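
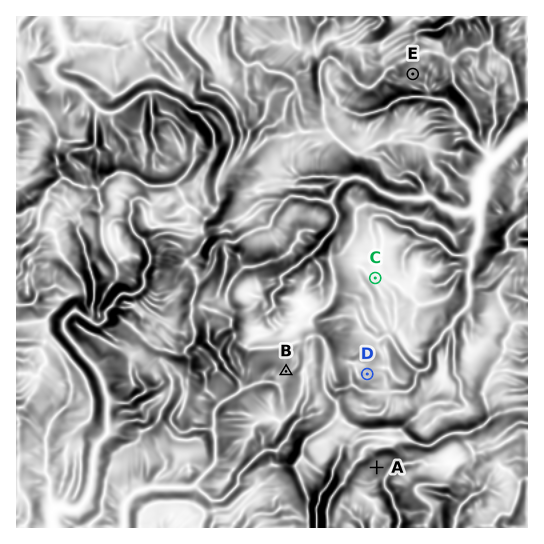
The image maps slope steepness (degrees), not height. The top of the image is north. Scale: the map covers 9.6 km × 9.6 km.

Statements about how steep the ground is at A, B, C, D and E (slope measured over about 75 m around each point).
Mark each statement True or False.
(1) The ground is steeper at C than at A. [False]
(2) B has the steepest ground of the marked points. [False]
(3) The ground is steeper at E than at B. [True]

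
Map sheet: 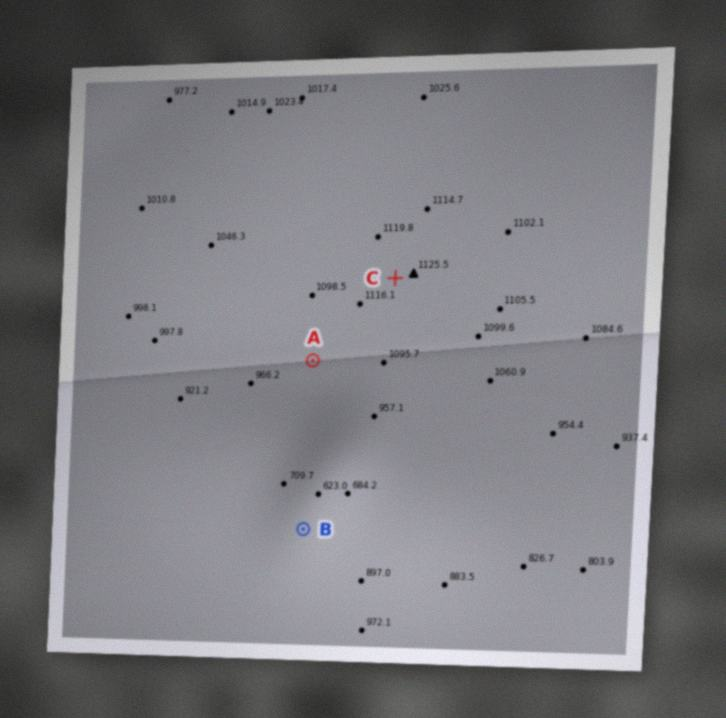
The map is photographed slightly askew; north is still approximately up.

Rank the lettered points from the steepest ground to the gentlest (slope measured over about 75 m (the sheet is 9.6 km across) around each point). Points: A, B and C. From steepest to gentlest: B A C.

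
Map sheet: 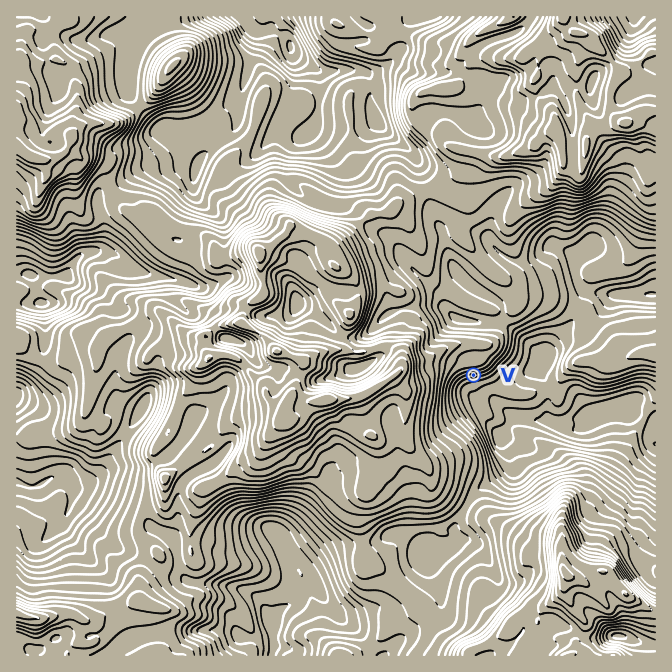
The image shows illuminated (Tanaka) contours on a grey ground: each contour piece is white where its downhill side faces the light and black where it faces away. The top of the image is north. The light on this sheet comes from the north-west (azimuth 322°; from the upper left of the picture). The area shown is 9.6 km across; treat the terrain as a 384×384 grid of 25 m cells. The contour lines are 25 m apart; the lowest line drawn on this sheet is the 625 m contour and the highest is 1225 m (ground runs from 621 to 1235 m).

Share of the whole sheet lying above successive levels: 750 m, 91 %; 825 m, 76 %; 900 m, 57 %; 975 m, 36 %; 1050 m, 19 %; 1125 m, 6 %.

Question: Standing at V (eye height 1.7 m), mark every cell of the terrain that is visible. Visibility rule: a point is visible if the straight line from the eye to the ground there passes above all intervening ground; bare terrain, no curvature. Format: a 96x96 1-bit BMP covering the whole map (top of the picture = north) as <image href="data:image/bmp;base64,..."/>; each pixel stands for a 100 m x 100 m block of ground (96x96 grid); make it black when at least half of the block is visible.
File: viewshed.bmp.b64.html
<image width="96" height="96" href="data:image/bmp;base64,Qk2+BAAAAAAAAD4AAAAoAAAAYAAAAGAAAAABAAEAAAAAAIAEAAATCwAAEwsAAAIAAAAAAAAA////AAAAAAAAAAAAAAAAAAAAAAAAAAAAAAAAAAQAAAAAAAAAAAAAAAMAAAAAAAAAAAAAAAOAAAAAAAAAAAAAAAHAAAAAAAAAAAAAAADgAAAAAAAAAAAAAADwAAAAAAAAAAAAAAB6AAAAAAAAAAAAAAAdAAAAAAAAAAAAAAABgAAAAAAAAAAAAAABwAAAAAAAAAAAAAAAwAAAAAAAAAAAAAAAwAAAAAAAAAAAAAAAwAAAAAAAAAAAAAABwAAAAAAAAAAAAAAZwAAAAAAAAAAAAAA5wAAAAAAAAAAAAAB5wAAAAAAAAAAAAAB/wAAAAAAAAAAAAAB/wAAAAAAAAAAAAAH/wAAAAAAAAAAAAAP/wAQAAAAAAAAAAAP/4AYAAAAAAAAAAAP/4AYAAAAAAAAAAAH/9iMAAAAAAAAAAAH//mMAAAAAAAAAAAH//uMAAAAAAAAAAAH//+AAAAAAAAAAAAH//+AAAAAAAAAAB4P//+AAAAAAAAAAB/////AAAAAAAAAAD/////AAAAAAAAAAD/9///gAAAAAAAAAD/5///gAAAAAAAAAD/5///wAAAAAAAAAH///wH4AAAAAAAAAH//8QA4AAAAAAAAAH//4wA8AAAAAAAAAG//8wAMAAAAAAAAAH//+wwEAAAAAAAAAH///xwAAAAAAAAAAG////wAAAAAAAAAAM/wAf4AAAAAAAAAAMQAAP+AAAAAAAAAAEAAAGP8AAAAAAAAAAAAAAP8AAAAAAAAAAAAAAA4AAAAAAAAAAAAAAAAAAAAAAAAAAAAAAAAAAAAAAAAAAAAAAAAAAAAAAAAAAAAAAAAAAAAAAAAAAAAAAAAAAAAAAAAAAAAAAAAAAAAAAAAAAAAAAAAAAAAAAAAAAAAAAAAAAAAAAAAAAAAAAAAAAAAAAAAAAAAAAAAAAAAAAAAAAAAAAAAAAAAAAAAAAAAAAAAAAAAAAAAAAAAAAAAAAAAAAAAAAAAAAAAAAAAAAAAAAAAAAAAAAAAAAAAAAAAAAAAAAAAAAAAAAAAAAAAAAAAAAAAAAAAAAAAAAAAAAAAAAAAAAAAAAAAAAAAAAAAAAAAAAAAAAAAAAAAAAAAAAAAAAAAAAAAAAAAAAAAAAAAAAAAAAAAAAAAAAAAAAAAAAAAAAAAAAAAAAAAAAAAAAAAAAAAAAAAAAAAAAAAAAAAAAAAAAAAAAAAAAAAAAAAAAAAAAAAAAAAAAAAAAAAAAAAAAAAAAAAAAAAAAAAAAAAAAAAAAAAAAAAAAAAAAAAAAAAAAAAAAAAAAAAAAAAAAAAAAAAAAAAAAAAAAAAAAAAAAAAAAAAAAAAAAAAAAAAAAAAAAAAAAAAAAAAAAAAAAAAAAAAAAAAAAAAAAAAAAAAAAAAAAAAAAAAAAAAAAAAAAAAAAAAAAAAAAAAAAAAAAAAAAAAAAAAAAAAAAAAAAAAAAAAAAAAAAAAAAAAAAAAAAAAAAAAAAAAAAAAAAAAAAAAAAAAAAAAAAAAAAAAAAAAAAAAAAAAAAAAAAAAAAAAAAAAAAAAAAAAAAAAAAAA="/>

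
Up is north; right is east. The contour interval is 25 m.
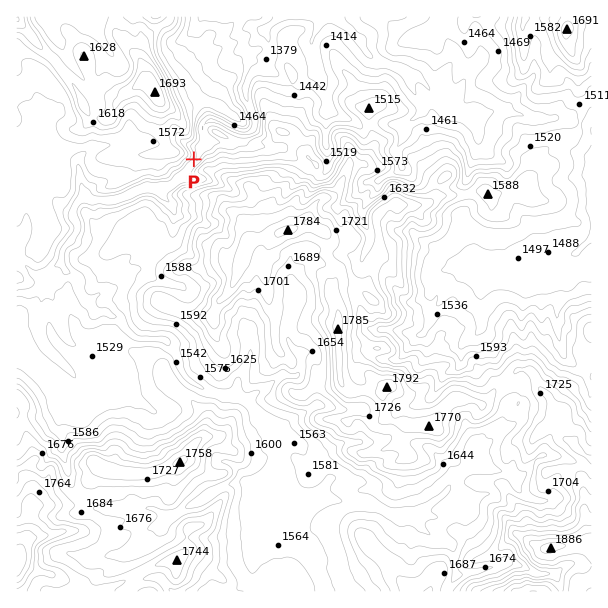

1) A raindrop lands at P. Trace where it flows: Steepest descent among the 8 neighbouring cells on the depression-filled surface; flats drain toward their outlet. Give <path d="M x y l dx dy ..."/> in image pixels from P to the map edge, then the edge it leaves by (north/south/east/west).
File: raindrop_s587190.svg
<path d="M194 159l3 0 1-1 2-8 4-6 0-10-1-2 0-6 4-4 9 0 2 1 3 0 6 5 9 4 4 0 2 2 4 0 8-5 1-3 0-7-4-8-2-7-3-5 0-15 2-1 1-6 6-6 8-2 4-4 0-5 3-3 0-13-1-2 0-3-2-1-1-6 3-3 0-2 12-10"/>
exit: north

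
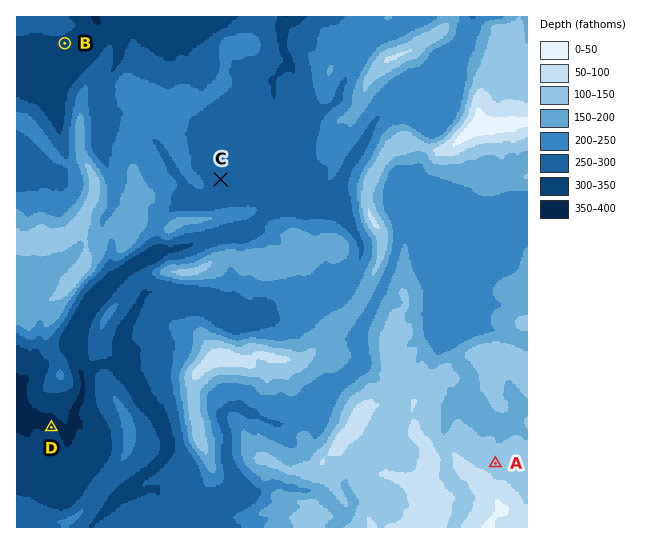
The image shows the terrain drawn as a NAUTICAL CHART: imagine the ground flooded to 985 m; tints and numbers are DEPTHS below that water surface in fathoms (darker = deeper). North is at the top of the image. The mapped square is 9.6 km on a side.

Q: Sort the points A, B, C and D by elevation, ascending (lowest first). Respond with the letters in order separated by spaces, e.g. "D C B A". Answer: D B C A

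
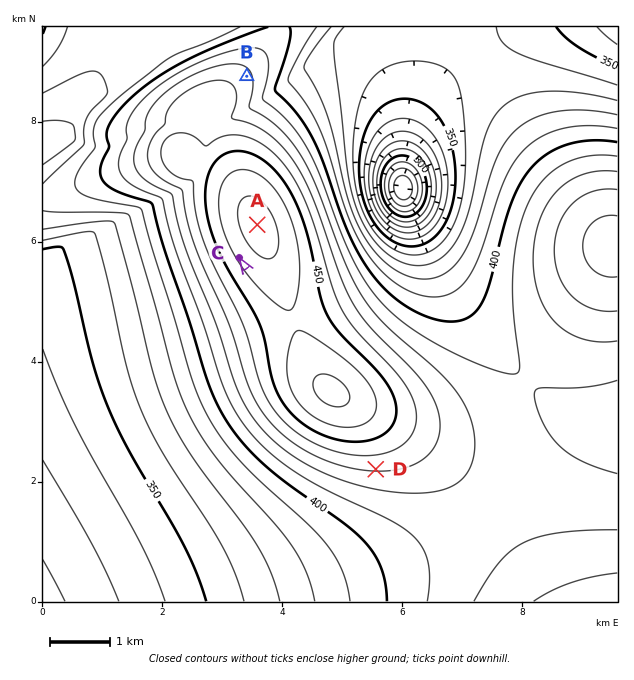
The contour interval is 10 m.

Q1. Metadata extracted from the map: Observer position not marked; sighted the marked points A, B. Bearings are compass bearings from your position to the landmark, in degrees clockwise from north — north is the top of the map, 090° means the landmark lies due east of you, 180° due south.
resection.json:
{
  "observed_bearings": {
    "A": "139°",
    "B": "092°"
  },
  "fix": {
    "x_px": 124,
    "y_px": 72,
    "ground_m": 385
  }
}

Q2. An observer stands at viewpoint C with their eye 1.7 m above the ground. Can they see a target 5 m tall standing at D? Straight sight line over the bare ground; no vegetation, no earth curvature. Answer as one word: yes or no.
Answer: no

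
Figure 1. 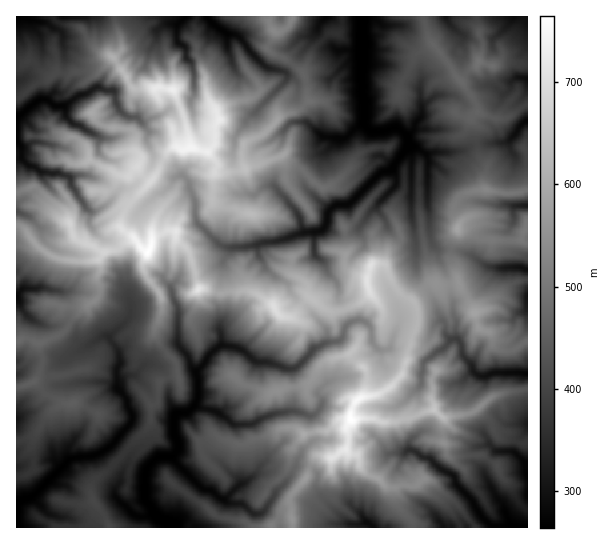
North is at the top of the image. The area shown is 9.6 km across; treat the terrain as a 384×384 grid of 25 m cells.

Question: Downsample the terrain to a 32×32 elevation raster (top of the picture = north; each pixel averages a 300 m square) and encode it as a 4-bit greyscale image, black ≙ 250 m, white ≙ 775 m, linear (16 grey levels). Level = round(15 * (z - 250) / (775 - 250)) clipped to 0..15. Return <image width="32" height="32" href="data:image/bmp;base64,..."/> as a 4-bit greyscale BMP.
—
<image width="32" height="32" href="data:image/bmp;base64,Qk12AgAAAAAAAHYAAAAoAAAAIAAAACAAAAABAAQAAAAAAAACAAATCwAAEwsAABAAAAAAAAAAAAAAABEREQAiIiIAMzMzAERERABVVVUAZmZmAHd3dwCIiIgAmZmZAKqqqgC7u7sAzMzMAN3d3QDu7u4A////ABIjRDEQEkRVeFQyNFQjIRERNEMREiQyNHdlRFZkRBISESJDIRMxIjVYd2Z4d1IyMjIRMzITE0REZ4qal3czQ0IzEREzERRVVWecy4ZEVkQyRDIyEzIlVWZ4msuHVodTQzRERCJBJENFeIrcupiYZUM0VVQyQhEkZlZ4zbmaqHZUVVVDE0RBRniIiL3LiIVWZUVVQyNFQVdmZpiau6eFMiJFREQkRTI1M0Zqq6q3dkVUZlRDNFQ1IkZ5ZoqZqGVndlRVVDRlVkV4qqiJmqlmiHU1ZnVEZ2dmi8uqqbqpd5hkJFZ3RHebmau6upvKqYiHZDRmiFaXi5mZipicy4iIdVRXiaqKuap3dohmmspmd2QzeZq8zeu5ZVRWV4iYZWdnZoibq8zduHiGUyNldlVph2doq4rLy6iqqoViRUVEWIdleJiKu7uZuphmVCIzM1d2VGZlmrzKmrqXZ2ZTIiJFZ2YjV5q8ypvLuYdUVCEiNFVEJXipvLzdyqmXMjQyESNENCR4Z5qc3dmZdjERERI0VDIUQ3l3i8vaeIVEMRIiRWVSIRJoabuqyXZ2ZTEUQkVlRDM0NGvNuZd3VmQhJENFVDM0RVeoiYd1ZEVTIBNUVmZDQ0RYl1ZFUzRVQhATVWVlUyIzVnVDNCI2ZDIgE0VURDMRIzRUMhITR3YiIBI1Q0Qi"/>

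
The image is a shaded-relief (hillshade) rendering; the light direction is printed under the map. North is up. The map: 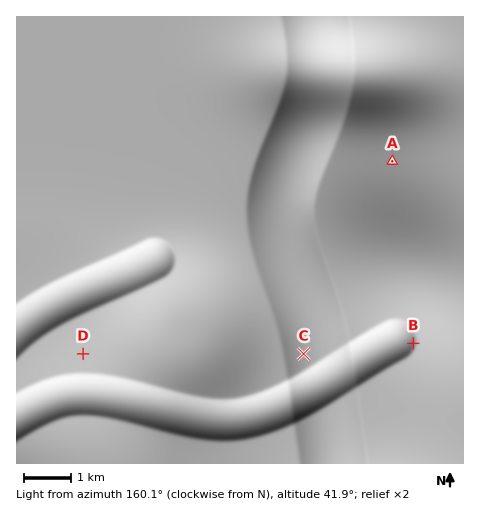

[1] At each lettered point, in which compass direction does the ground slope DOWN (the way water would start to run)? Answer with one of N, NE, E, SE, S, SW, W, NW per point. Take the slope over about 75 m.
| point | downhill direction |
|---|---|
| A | N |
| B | W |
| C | W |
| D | SE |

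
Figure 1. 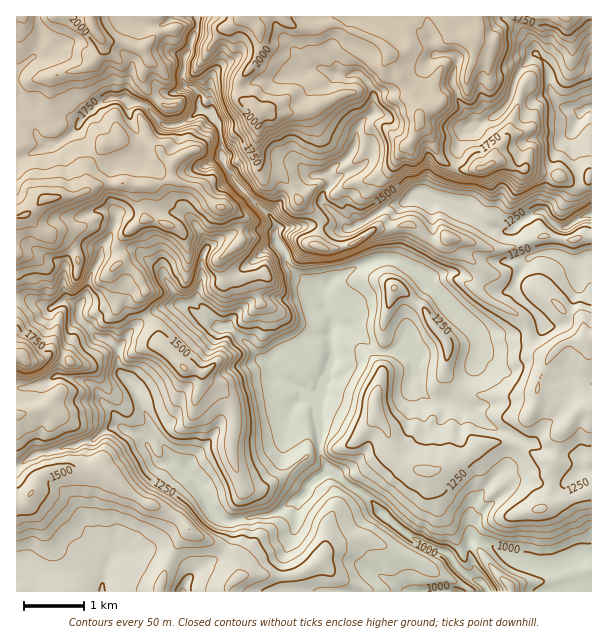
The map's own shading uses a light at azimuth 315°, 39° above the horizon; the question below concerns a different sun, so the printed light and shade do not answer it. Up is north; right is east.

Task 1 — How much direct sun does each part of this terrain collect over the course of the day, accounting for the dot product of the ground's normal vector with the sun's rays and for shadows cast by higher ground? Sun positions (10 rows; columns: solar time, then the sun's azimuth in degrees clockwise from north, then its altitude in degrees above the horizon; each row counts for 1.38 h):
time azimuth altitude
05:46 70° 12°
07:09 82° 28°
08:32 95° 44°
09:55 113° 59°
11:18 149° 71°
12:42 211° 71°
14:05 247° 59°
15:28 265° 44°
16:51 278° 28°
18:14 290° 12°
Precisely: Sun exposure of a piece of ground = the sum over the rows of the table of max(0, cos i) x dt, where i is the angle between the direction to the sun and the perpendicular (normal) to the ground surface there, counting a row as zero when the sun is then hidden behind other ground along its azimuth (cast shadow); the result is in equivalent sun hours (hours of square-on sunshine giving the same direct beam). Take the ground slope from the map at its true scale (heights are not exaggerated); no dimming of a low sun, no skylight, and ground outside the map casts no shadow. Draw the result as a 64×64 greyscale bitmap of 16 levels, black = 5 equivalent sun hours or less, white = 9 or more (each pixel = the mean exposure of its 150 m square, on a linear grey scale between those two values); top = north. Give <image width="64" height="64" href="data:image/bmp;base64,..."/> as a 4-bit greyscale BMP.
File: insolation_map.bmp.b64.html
<image width="64" height="64" href="data:image/bmp;base64,Qk12CAAAAAAAAHYAAAAoAAAAQAAAAEAAAAABAAQAAAAAAAAIAAATCwAAEwsAABAAAAAAAAAAAAAAABEREQAiIiIAMzMzAERERABVVVUAZmZmAHd3dwCIiIgAmZmZAKqqqgC7u7sAzMzMAN3d3QDu7u4A////AO7u7u7u7u7d3Lvu7t3d3e7u3d3u3d3LqYpiiMzN7u7u7u7u7u7u7u3t3N7e7d3e7d3u3d3u7t3dtGl6l73u7u7u7u7u7u7u7e3e7u7u3czd7u3N3u7u7utYqamL3u7u7u7u7u7u7u7u7t7u7u7dzMzO7d3u7u7tlYuqut7u7u7u7u7u7u7u7u7u3d3u7d3N273t3u7u7IRYrcy97t3d3u7d3e7u7u7u7d3czcvN3c3cvO3u7u2kWYi8zMy7zMzN3czN3d7u7u7t3d2lVpvN3dzM7u7tx0mJvNvMupqrvMzNzM3d3d7d3d3d2TR5mZnN3czu7cpVqrzd3MzMy6q7y8zc3d3d3t3czN6lacyru7vby97tx4qs3d3d3Lze3c3cy+7d3d3dzMzdyWeM3KmavMurztypus3d7t3d283e7u3M7t3d3d3N3bhmia3c3czLzau8uIu83d7u3d3d3d3u7u7d7d3d3d7adnm6zdve3dzdy9x5q8zd3u7d3d7u3e7u7s3u3e7u7biKzKzdy93czd3bqLrN3d3u7t3d7u7u7u7uu87u7u7cqavLzd287czM3cvLzd3d7u7u7d7e7u3u7u7Kibzd3tuazdzd3c3czMy+2Zis3d7u7u7u7u7u7e7u7su5hVmcypvN3N3czdzM3czWm8zN7u7u7u7u7e7u3u7u3LmKqGaYq8y7vM3N283dzMmb3t3u7u7u7u7u7u7e7e7t3cqYmHirzKy7vM3bvN3dy7u97u7d7u7t3Mzd3d3t3e7u7dy7zczLzczMzeu83d3M3cve7c3e7u3d3d3d7t7e7u7u3MzM3Lq8vd3d26vd3czNy87svN3t3d7d7d7u7u7d7u3Lu8zbu7zN3e7arN3c3M3bvdvM3t7u7u3d3u7u7u7u7dy7zavLvd3d7sqs3d3dzdu9y93e7u7u7u3e7u7u7u3NyrvZjLvN3e3tubzd3d3d3Kvb3d7u7u7d3d3u7u6Yq5mqrJa7vNy83dyqzd3d7u3cu9zd3d7t3d3cze7u7jM1dWeriavMy83duYrN3d7u7u273N7d3t3e7d3M7u7uvLmJu7yImbu93Lm5q7zd7u7u7tuqzt3N3d3t3d3e7u7bm6mZvJe7u97LuImZzN7u7u7u3Lzt3c3d3e3d3d7u7qeLqbuYirze7cy6eXq7zd3d3O7N3d3dzcze7d3tzO7umKu5uZmbvN7cu6mHqryqzd3czNzdzdzNrN7d7e7bvN66rMqIqpvL3cu6q8ubvMus3dzM3N3M29ms3d3d7e7czbzLupnN3MzcqqrMqpy83brN3MzLzdzMmr3dzN3d7d7dzMyqmb3dyqu6nMqJqszai93czMu93Nyb3cu93M7d7cvdyqqbm97cl4mKp6qqzaqs3d3My73Mya3cvNzN7e7czbqrh1V5zd3ZZ1VozczLiZy83dzLvdurzMvO3e3e7c3uzNx2hTrN3rZXuEXe7t22m7vczMu6mLzLve7u3d7d3u7MzJenRt3dh5rIRb3czoN5m83LupiKzLq83u3d3d3u7rzducqEncqbvMkUu8yHI1VDJHq6qrzKiJvdzM3d3u7u3duryrqty8u7ulGdqZMBJDEiAViau5eKzdy7u83d3d7dy83cu63Lu7rKmHvbhgMWu6qnI1aIis3MzMzdy6qru93e3dy6qqm7ituYq8yEIDNqqnSHd3i9zLqavdze7Jjd3d3N3dy4vJmstpqJy3R0NY3dykfN3dupeb3u7c3Hhknt3d3czbqc3cuKq6mrQBJGrcq8uYyJmZmrzd3cuXiHY97cu7zMvKze7czLzKIAFarLmbuYmZZpqrzMzKqql7pVze3Lupqqrd3dzc2nAABYvbiLzMlnmrzMzMuamHmZu5bNzMze2om8vdy822AAF6rN2Yzd3ZZYq7qYdmiIVXibyrzMzN3c3d3d7dy8kAF93e25mr3e2VVmdTEBVVeGirzc3Nzd3c3c3d7tylYgBb3d3cu7urzcUhIzWHdkWsq6y8zt3d3d7u7u7t7LcQB3zd3dupq8y7uVUjrKrNvN2qmszO7d3t3u7u7u7NtyAEm7zcy7uarKucu3jMqqvL3bq7zM7u7d7t7u7u3dqoMAirq7y7zMm7q5zcq725id3bqbzMzu7d3N3e7d6nmoRQSZuYq6vd26u6ur3Mu7qYrd27zczO7u7cvd3azEABNQBLrLmJrN3cqru7vdqrzbqLzMq8287u7u3L3cnGNEUQFlmt3bu8zMyrmKu925q93Ijdys3cru7u7dyrl2JppRRTeM7u3e7cu7q5m93dubrMyL3LvN2+7u7u3KdqdquXAlV87czd7d7bqYi97u7Yebu7nMq8zc7t3d3dupiby2AFdY3dzN3e3d3ait3u7saLq7qNy6zM3d3czMzMu826czaHjN3d3d7uyqaq3u7ut6y8yXvZm8zN3d3dy7y7zbxgSIiK3N3e7t3cuq3u7u7Irc3Klriqzd7dzMzdy8zd24A6aYit3d3e7t263u7u3dqt3bu5mrrN3u3d3d3c3M25YhmprK3d3d7u7d7t7e7cy73eurqbu93e3d3dzN3d3cyUF9q8zN3d3u7u7u3d7t3M3u7Kqam83d7t3d26zM3d3McCvLzd3dzN3d3e7d7t7u7u7cqqmbvMztzd3Lys3e3dyjSs3M3dzN7t3u3e7u7u7u7sq6p6mrvO3M3d3b3u7tyYeJrN7t3d3u7u3u7u7u7u7uu8qbvM3M"/>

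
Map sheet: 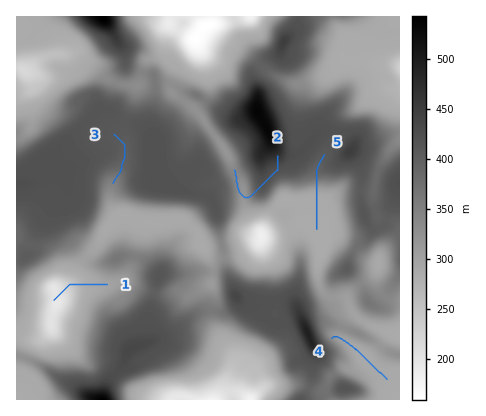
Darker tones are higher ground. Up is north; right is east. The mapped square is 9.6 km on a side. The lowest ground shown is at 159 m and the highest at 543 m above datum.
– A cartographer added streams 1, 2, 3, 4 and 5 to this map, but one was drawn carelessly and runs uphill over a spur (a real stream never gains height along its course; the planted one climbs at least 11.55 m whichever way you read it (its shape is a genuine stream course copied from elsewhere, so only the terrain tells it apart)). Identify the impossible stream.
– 2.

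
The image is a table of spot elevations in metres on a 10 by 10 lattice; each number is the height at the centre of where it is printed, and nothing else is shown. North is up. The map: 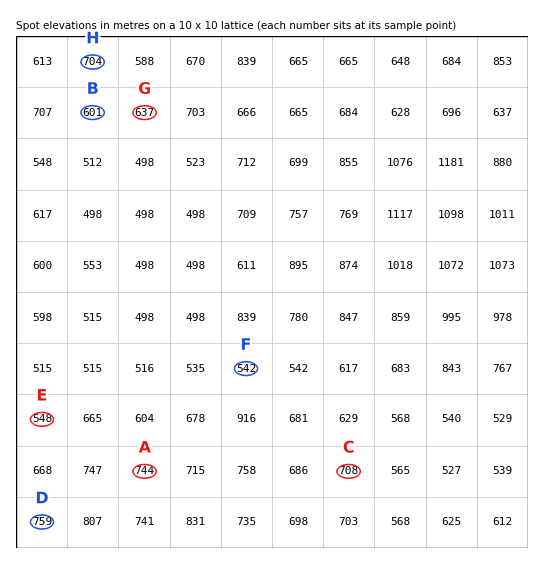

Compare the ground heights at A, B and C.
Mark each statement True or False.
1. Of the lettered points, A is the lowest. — False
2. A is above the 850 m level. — False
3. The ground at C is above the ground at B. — True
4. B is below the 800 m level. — True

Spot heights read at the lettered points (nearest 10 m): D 760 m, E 550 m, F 540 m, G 640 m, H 700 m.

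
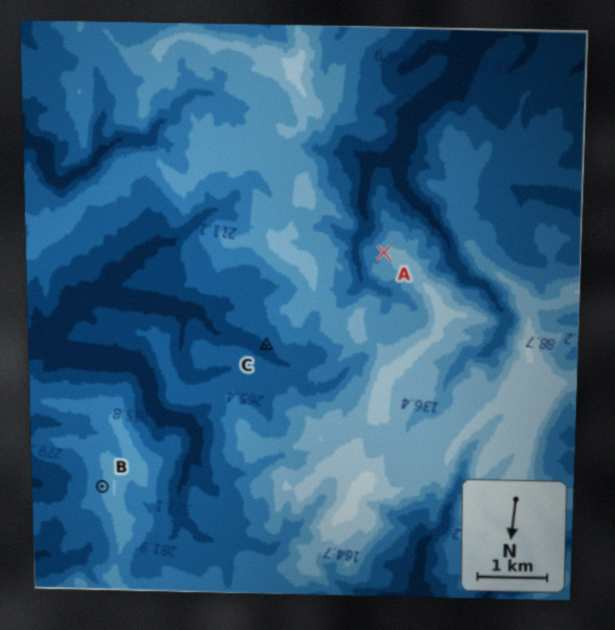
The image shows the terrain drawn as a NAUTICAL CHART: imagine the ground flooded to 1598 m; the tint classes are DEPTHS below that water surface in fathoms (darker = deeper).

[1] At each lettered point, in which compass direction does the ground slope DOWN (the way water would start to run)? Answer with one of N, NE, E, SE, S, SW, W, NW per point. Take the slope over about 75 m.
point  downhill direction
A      E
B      E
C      NE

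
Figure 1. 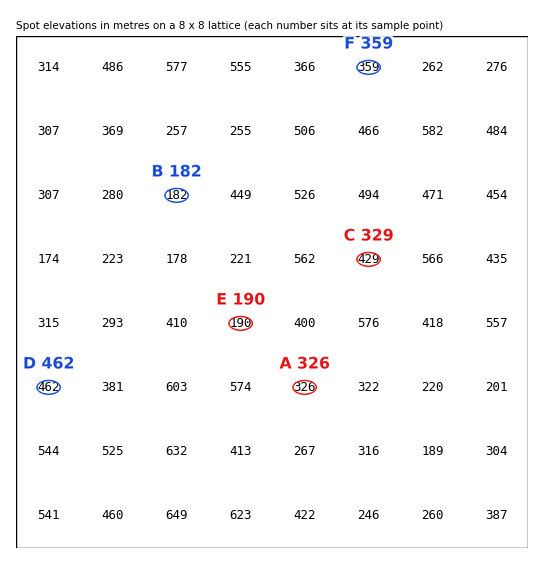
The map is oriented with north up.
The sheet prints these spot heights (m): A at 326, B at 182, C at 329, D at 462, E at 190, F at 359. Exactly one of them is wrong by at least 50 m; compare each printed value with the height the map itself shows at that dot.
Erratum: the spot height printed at C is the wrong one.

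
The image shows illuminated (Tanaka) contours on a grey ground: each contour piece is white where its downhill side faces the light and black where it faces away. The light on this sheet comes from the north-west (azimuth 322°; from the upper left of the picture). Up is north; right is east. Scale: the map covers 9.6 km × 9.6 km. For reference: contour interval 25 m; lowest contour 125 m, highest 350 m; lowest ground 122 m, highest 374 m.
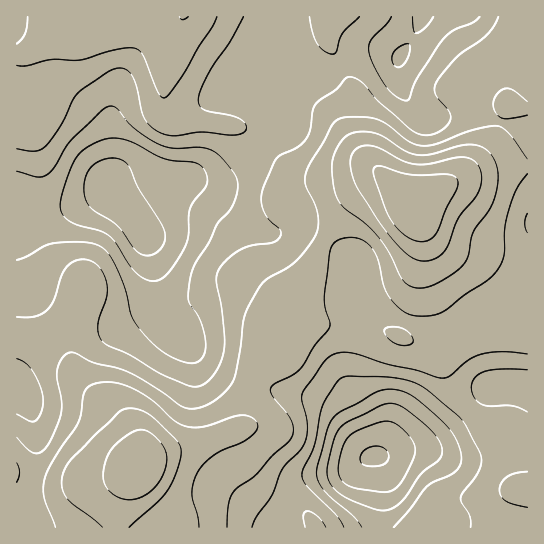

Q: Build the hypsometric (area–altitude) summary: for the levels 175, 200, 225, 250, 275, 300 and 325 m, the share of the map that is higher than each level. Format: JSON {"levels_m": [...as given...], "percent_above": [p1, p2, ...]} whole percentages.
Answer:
{"levels_m": [175, 200, 225, 250, 275, 300, 325], "percent_above": [95, 90, 78, 57, 31, 14, 7]}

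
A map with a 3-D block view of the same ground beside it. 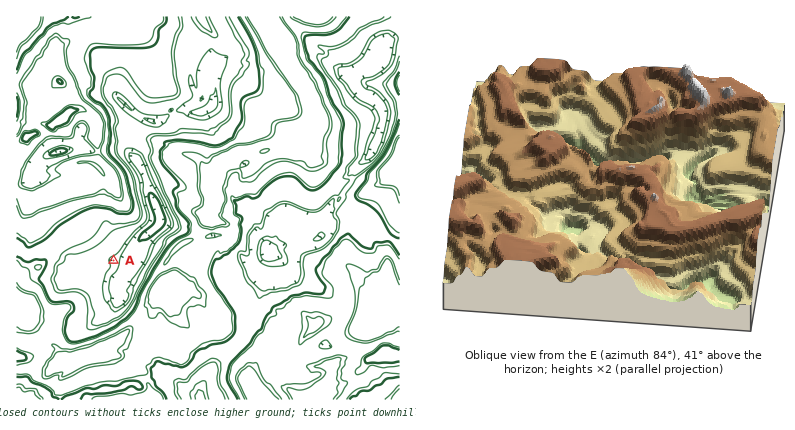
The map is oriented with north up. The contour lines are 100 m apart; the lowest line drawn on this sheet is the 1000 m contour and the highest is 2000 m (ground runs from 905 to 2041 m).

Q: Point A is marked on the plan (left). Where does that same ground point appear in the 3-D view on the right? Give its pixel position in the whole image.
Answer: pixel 580 147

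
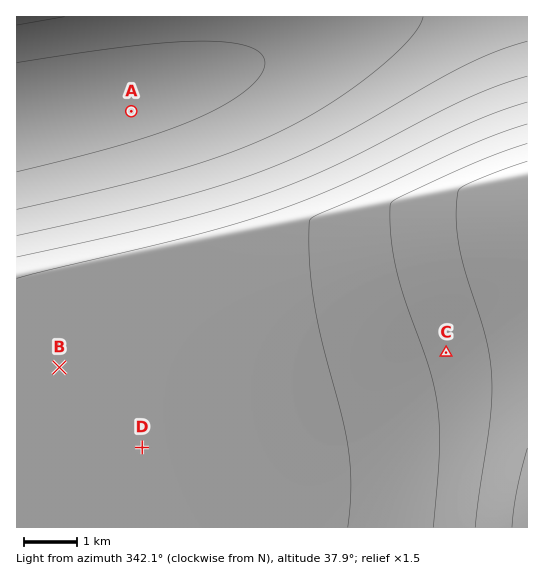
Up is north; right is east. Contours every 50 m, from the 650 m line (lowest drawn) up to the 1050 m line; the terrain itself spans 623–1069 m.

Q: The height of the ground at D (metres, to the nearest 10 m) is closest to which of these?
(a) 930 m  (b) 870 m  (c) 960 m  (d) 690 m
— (b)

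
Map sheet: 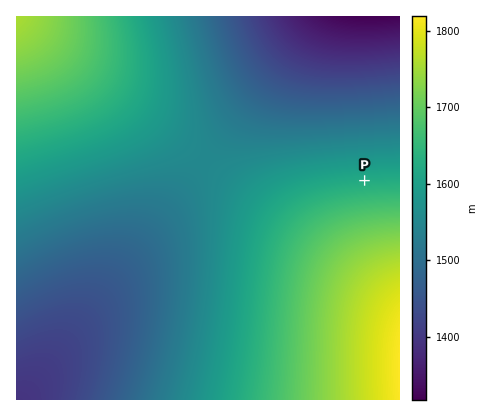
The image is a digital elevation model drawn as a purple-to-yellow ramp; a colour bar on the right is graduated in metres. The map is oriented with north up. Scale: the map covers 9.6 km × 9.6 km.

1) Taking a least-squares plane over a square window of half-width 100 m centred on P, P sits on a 4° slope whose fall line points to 355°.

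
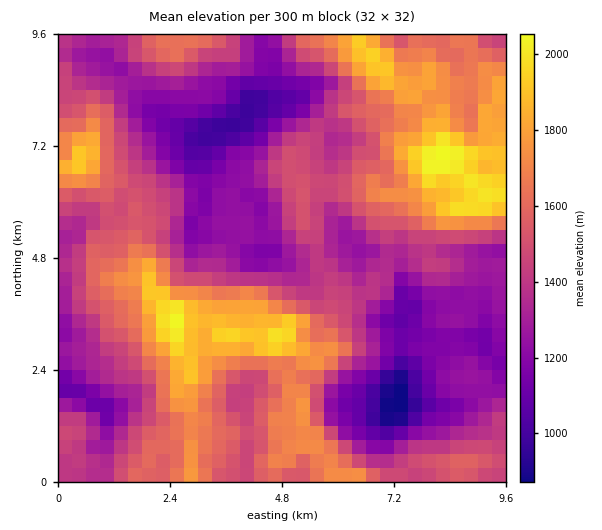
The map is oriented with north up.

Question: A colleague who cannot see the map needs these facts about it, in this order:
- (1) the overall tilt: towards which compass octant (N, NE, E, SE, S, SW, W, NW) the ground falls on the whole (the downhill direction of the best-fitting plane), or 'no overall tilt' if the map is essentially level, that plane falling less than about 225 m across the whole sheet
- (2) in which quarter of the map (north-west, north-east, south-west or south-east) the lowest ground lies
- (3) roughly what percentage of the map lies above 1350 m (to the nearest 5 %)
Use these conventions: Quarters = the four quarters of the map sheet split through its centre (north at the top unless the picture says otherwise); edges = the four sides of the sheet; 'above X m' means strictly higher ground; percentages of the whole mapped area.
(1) No overall tilt - high and low ground are spread across the sheet.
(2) The lowest ground is in the south-east quarter.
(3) Roughly 65 % of the ground is higher than 1350 m.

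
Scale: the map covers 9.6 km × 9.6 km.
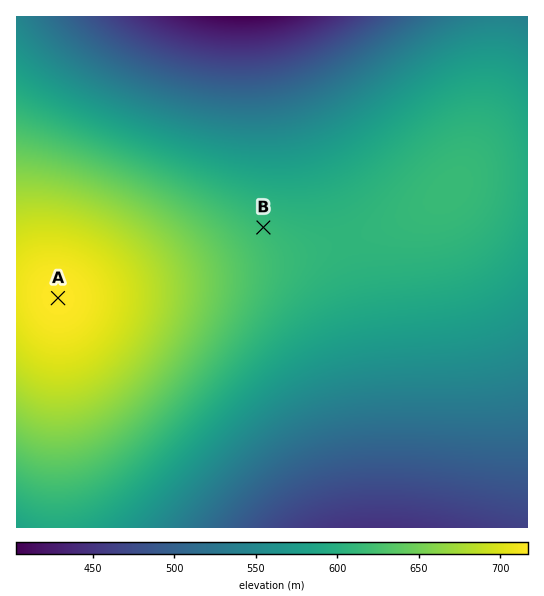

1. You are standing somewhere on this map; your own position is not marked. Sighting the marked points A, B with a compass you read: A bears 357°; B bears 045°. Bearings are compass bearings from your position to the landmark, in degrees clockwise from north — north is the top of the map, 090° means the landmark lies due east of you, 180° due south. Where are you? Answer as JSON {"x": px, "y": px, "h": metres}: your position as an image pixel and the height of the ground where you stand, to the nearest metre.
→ {"x": 65, "y": 426, "h": 665}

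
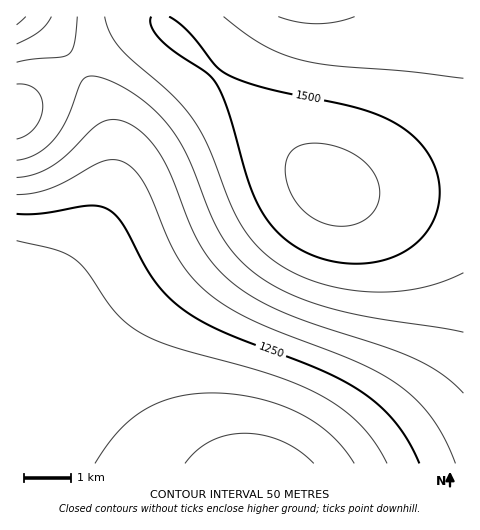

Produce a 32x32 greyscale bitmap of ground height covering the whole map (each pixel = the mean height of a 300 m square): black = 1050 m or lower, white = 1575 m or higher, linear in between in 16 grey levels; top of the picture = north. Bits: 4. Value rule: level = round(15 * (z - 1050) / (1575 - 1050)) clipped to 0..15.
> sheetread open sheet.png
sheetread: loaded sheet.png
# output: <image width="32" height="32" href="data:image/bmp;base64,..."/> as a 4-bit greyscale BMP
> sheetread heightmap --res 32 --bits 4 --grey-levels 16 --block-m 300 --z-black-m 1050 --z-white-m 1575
<image width="32" height="32" href="data:image/bmp;base64,Qk12AgAAAAAAAHYAAAAoAAAAIAAAACAAAAABAAQAAAAAAAACAAATCwAAEwsAABAAAAAAAAAAAAAAABEREQAiIiIAMzMzAERERABVVVUAZmZmAHd3dwCIiIgAmZmZAKqqqgC7u7sAzMzMAN3d3QDu7u4A////ADMzMzMiIhERERESIzRFZnczMzMzMiIhERERIjNEVWZ3MzMzMzMiIiIiIiM0RVZneDMzMzMzMiIiIiMzRFVmd4gzMzMzMzMzMzMzREVWZ3eIMzMzMzMzMzMzREVVZneIiTMzMzREREREREVVZnd4iJkzM0RERERERVVWZnd4iJmZMzNEREREVVVmZ3eIiJmZmjM0REREVVVmZ3eIiZmaqqozNEREVVVmZ3iImZqqqqqqM0RERVVWZ3iImaqru7u7uzNEREVVZneImaq7u8zMu7s0RERVVmd4iaq7zMzMzMzLRERFVVZniJqrvM3d3d3MzEREVVVmd4mavM3d7u3d3cxVVVVWZniJq7zd7u7u7d3MVVVVVmd4mqvN3u7u7u7d3GZmZmZniJq8ze7v//7u3dx3d2Zmd4mavN3u///+7t3cmId3d3eJq7zd7v///u7d3KmYh3d4iavM3u7//+7u3dy6qYiIiJqrzd7u7u7u7d3cu6qYiImavM3e7u7u7t3dzMy6mZmZq7zN3e7u7d3d3MzMuqmZmrvM3d3d3d3d3MzMy7qqqqu8zd3d3d3czMzMzLu6qqq7zN3d3czMzMzMzLuqqqqrvM3d3czMy7u7u7u7mqqqu8zd3dzMu7u7u7u7u4maq7zN3d3My7u6qru7u7t4mau83d3cy7uqqqqqq7u7"/>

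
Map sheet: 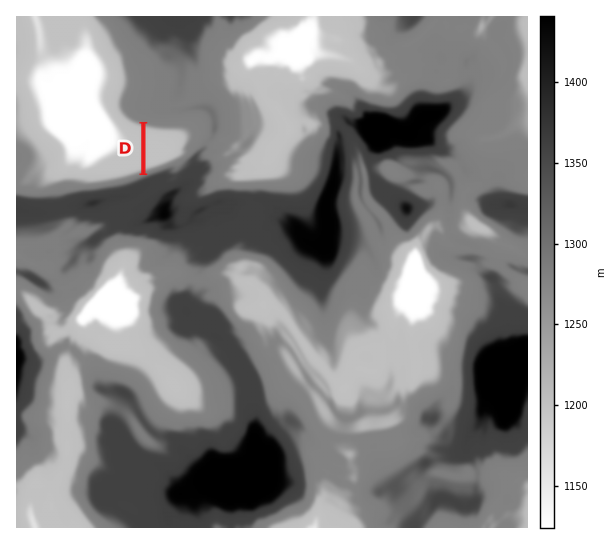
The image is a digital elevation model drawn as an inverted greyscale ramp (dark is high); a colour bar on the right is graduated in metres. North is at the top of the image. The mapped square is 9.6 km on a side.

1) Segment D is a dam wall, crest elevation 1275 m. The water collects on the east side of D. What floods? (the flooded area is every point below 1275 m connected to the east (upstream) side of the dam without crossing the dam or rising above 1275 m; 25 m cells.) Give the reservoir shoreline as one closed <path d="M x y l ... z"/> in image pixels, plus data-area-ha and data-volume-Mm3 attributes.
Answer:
<path d="M146 123l0 49 24-8 13-7 4-3 0-7 5-8 0-6-3-5-11-3-24 0-8-2z" data-area-ha="60" data-volume-Mm3="34.71"/>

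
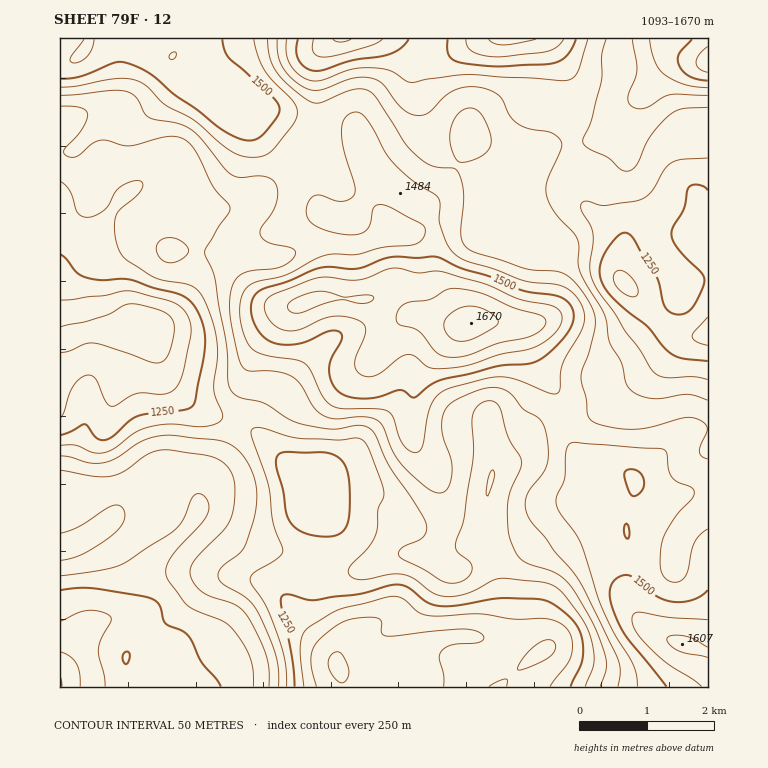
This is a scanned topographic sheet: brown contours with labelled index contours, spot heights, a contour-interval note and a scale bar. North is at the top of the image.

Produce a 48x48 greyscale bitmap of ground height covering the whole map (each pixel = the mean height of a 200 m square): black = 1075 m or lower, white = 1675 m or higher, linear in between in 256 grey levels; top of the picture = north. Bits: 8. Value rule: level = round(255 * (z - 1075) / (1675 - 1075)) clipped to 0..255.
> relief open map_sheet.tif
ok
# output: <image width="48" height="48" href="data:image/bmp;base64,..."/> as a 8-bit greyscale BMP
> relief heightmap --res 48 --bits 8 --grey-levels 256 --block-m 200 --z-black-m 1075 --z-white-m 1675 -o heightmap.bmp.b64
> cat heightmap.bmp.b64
<image width="48" height="48" href="data:image/bmp;base64,Qk02DQAAAAAAADYEAAAoAAAAMAAAADAAAAABAAgAAAAAAAAJAAATCwAAEwsAAAABAAAAAAAAAAAAAAEBAQACAgIAAwMDAAQEBAAFBQUABgYGAAcHBwAICAgACQkJAAoKCgALCwsADAwMAA0NDQAODg4ADw8PABAQEAAREREAEhISABMTEwAUFBQAFRUVABYWFgAXFxcAGBgYABkZGQAaGhoAGxsbABwcHAAdHR0AHh4eAB8fHwAgICAAISEhACIiIgAjIyMAJCQkACUlJQAmJiYAJycnACgoKAApKSkAKioqACsrKwAsLCwALS0tAC4uLgAvLy8AMDAwADExMQAyMjIAMzMzADQ0NAA1NTUANjY2ADc3NwA4ODgAOTk5ADo6OgA7OzsAPDw8AD09PQA+Pj4APz8/AEBAQABBQUEAQkJCAENDQwBEREQARUVFAEZGRgBHR0cASEhIAElJSQBKSkoAS0tLAExMTABNTU0ATk5OAE9PTwBQUFAAUVFRAFJSUgBTU1MAVFRUAFVVVQBWVlYAV1dXAFhYWABZWVkAWlpaAFtbWwBcXFwAXV1dAF5eXgBfX18AYGBgAGFhYQBiYmIAY2NjAGRkZABlZWUAZmZmAGdnZwBoaGgAaWlpAGpqagBra2sAbGxsAG1tbQBubm4Ab29vAHBwcABxcXEAcnJyAHNzcwB0dHQAdXV1AHZ2dgB3d3cAeHh4AHl5eQB6enoAe3t7AHx8fAB9fX0Afn5+AH9/fwCAgIAAgYGBAIKCggCDg4MAhISEAIWFhQCGhoYAh4eHAIiIiACJiYkAioqKAIuLiwCMjIwAjY2NAI6OjgCPj48AkJCQAJGRkQCSkpIAk5OTAJSUlACVlZUAlpaWAJeXlwCYmJgAmZmZAJqamgCbm5sAnJycAJ2dnQCenp4An5+fAKCgoAChoaEAoqKiAKOjowCkpKQApaWlAKampgCnp6cAqKioAKmpqQCqqqoAq6urAKysrACtra0Arq6uAK+vrwCwsLAAsbGxALKysgCzs7MAtLS0ALW1tQC2trYAt7e3ALi4uAC5ubkAurq6ALu7uwC8vLwAvb29AL6+vgC/v78AwMDAAMHBwQDCwsIAw8PDAMTExADFxcUAxsbGAMfHxwDIyMgAycnJAMrKygDLy8sAzMzMAM3NzQDOzs4Az8/PANDQ0ADR0dEA0tLSANPT0wDU1NQA1dXVANbW1gDX19cA2NjYANnZ2QDa2toA29vbANzc3ADd3d0A3t7eAN/f3wDg4OAA4eHhAOLi4gDj4+MA5OTkAOXl5QDm5uYA5+fnAOjo6ADp6ekA6urqAOvr6wDs7OwA7e3tAO7u7gDv7+8A8PDwAPHx8QDy8vIA8/PzAPT09AD19fUA9vb2APf39wD4+PgA+fn5APr6+gD7+/sA/Pz8AP39/QD+/v4A////ALrJ0ce5uL/Dw8G8tq6nnYpqRikVCw0UFxYVFRkgJiYjICElLDRCVGh7jJyqtL3Gzr/Lz8S3uMDExL+3sKumnIloQyQQCAwTFhcXGBshJignJCEgIyo3S2F2i6Cxv8zU2crQzsG2tr3Cw7yyqqejmINiPyQSCw8WGBgYGh0hJCUlJiQgHiEuRV96lKu/0Nvf39HTz8W8ubq9vretp6SekXhYPSocEhIZHR4dHBweHx8hJScmIiEtRmWGpL3Q2+Dg3c7Q0MrEwLy4tK6oo6CYhmtQPzUrHxkbHyIlJiUkIyMmKy8vLS04UXOWtcrU1tbU0sfKy8nGwr21rKWfm5eNemBLQkA7MSomJCUrNDo7OTc3Ojs7Oz9MZIWlvsnJxsPDw77Bwb68ubawppuTjIZ8alZKSUtJRkI9NjE2RFJZV1FMSUlJSlBedpSvv8K9trKzt7CysrCvrqynnpKGfHRqXlNQUVNUVVdXUElLWGhwcGheWFhZWmBvhp6wurqyqKOosZueoaOkp6ejmYyBeG9nX1pYWFlZW2BkZGJkbXZ6enRqZWZqbXSBkqKts7KroJuhrYqNkpeboKSjnJGGfXZwaGJeXVtZWVxjanB1eXt6d3JtbHB3foSOmqSrsbGqn5ieqoaHiY2TmJ6ioZqQhn93bWVfWVVSUVVcZW50d3l5c2xrbnV9hYuUnqWrsrOqoJmcpYqIh4iMkZaboKGaj4Z8cGVZTkhHSU9XYGhtcXd6dWtnbniCipGaoqats7Oropuan5COioiJjZCUmqGhmIyAc2RSRD4+Q0xXX2RpcXl9eWxja3qHkZmhpaits7OspZ+amZWUkIuKjY+Rl5+im4+DdmJOQDo6QEtXX2Nqd4CDfWxhaXuKlZ2jp6mtsrOvqKOempaWko6NjY+RlZyemI6FdmBLPjk6P0tWXWVygYmKgW5hZ3iHk5yip6qusrWyqqShnJCOi4qMjpCSlJiYk42DcltHPTs8QUxVXm1/jJGOhHJiY3F+ipahqK2ws7ayqJ6al4F8d3mBio+RkpKRjoh9alRFQEBBRU5WY3mNl5WOhXVlY254gpKgqq6wsbGtpJqSjmtmXV5sfIaKioiGg31xYVNMTU1NUFRabIabn5eMhHdoZ3J5gZCfpaampaSioJuSilFUTUlVZnJ3eHVycW5mXlpcYWJjZWJld5GkpZeJgXZpbHh9hJGbm5iWlJOUl5iTjD9JRj9FUVleX11cYGNjYmZtc3d9gHt6hpmpqZiIf3Vqb32DiJKXkoyIhoaHio6PizdEQzk7Q0ZHSUxRW2VqbXJ3fISRmpybnaOtrpyLgXhuc4KKj5aYkIaBf359foKEgTM/PjMyNzg4O0RQX252eHl8gY2frrW3tbGys6aXjYR8fomTmZ2aj4V/e3d0c3V3dC84OC8sLi4tMj5PYXWAgH+CiJapuMHFxL25u7aspZ2Wk5mfo6OajIJ9eHBpZmZnZSkvMSwoKCYlLDpLXnaHjIyOlJ+uvMbMzcfBw8jHxL20rq2urKaajIN+d2xiW1hXViImKCYjIB0dJzdIXHePmp+ipKeuuMTP08/KzNff4NrQx8PAua6fkYZ8c2dcU0tHRB0fIB4bGBUYIzNFXHuXqLK3t7Kvs77L1dfT1uLu8vDo4NvXzb6rmIh4a2BVSkA6NR4eHBoYFRQXIDFGYYGessHKy8S6t73J1Nvd4Or0+vv38e3o4NG6o4x2Y1ZMRD86MyclIyAbFxgcJTZOaYajuszY3NjPy83S19zi5uvy+Pv48erl39TBqIxwWUpERUlGOzMxLywmIyguN0Zab4iius3a4eLg3d7f3dze4OLp7u/q4dXMx8K2nn5eRTs+SVBPRT4+Pz87O0RNU1pkc4aZq7jD0Nnb2dfY2trX1djd3tvTx7mvq6ifimhINTQ/S1FRS0RKTk9PU11mamptdoGLkpaerb3Fw8DDzNHPzM3Nxr20qZ2UkZCKeFo+MzlFTU9OS0lRVVZbYmtzdXNzd32Bg4SHkZ+pqqmstb29u7y3qZ2VjoeDgYJ/cllDPEJLTk1LSFFWV1lhanB2d3V0d3uAhIeJjJKZnJydn6OkpqqllIiCf359fX59c15MREhNTktJR1haWltkbHBzdHNzdXqBiI2QlJicn6CemZSVnKKejoF8e3t7fHx6b19SS0xPTUpISFxeXl5iaW5wcHFxc3d+hYuSmZ+kpqekmpWaoKGcjoF6ent9fXlxZl1XUlFST0tJSVxgYWBgZGptb29vcXV5f4aQmaGko6Sjn6CnqKOckIF6e35/fHRpYF5eXFpYU01KSl1jY2FfX2RqbW1uc3p9f4WOl52enJ6jpqutp6CbkIJ7fICAenBnY2NmZ2ZgWE9KSmNnZWJiYGJna2xweoSIh4mOlZmYl52nrKylnJeTjIN+foGAenFqZ2ltcG9oXVJNTG5uamdoZ2ZnaWtzgo6TlJOSlJaVl6Gqq6SakYuKioeDgoKCfXVvbW9ydXVuZFpWVnV1cG5wcG1qaW57jZujpJ+XlJSTmaOppZuQiYSGjI6KhYOCfndzcnR2eHdya2dmZXJ2dnV4eHZzcniKnqy0tKuelpKTm6SmoJWJg4CGkJONhoB8eXZ0dHd5enp1bmxtbWxzeHp9gYODhI2fsr3BvrWpm5KTnKOjm46CfHyEj5KMgXl0dHRycnd8f398c21sbG9yd3t+hIyTm6a1wcfHw7uxoZOSmZ+elIR3c3aAiYyGfHNxcnJubnV+hIeGfXRxcYKBgICCiJSir7nBxcfFwLirl4eGjpWVinlsam53gIN/d3FwcG5qa3N9ho2OiYOCgqOfmZSSlqGxvcHBwMC+uKuWfW1teIKEfG5jYmVqcHNxbGppaGVjZnB6goyTlZifpL+8s6yprLS/xcO/vLq2rZl9YVBQWmVqZ2FcXFxbW1tYVlZXVlZaYm54f4iUn6q5xcfKxLq2ucDHyca/ubWwpIxsTz04PUVLTlFUV1dQR0A7OTw+QERNXW14f4mYprG/zsHJyb+5ur/FyMfAubKrnodoTDksJSkxOEFLUlVNPjEnISImKTBAVmp3f4ucp662ww=="/>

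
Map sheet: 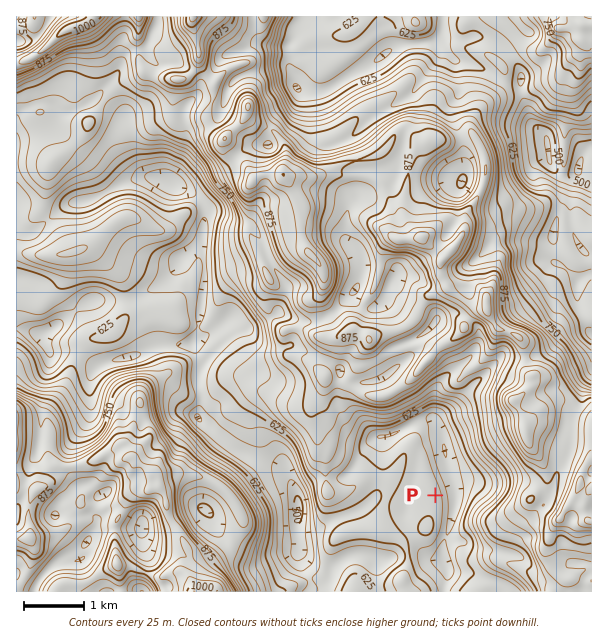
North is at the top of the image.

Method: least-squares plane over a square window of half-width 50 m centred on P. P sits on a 5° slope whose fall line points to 76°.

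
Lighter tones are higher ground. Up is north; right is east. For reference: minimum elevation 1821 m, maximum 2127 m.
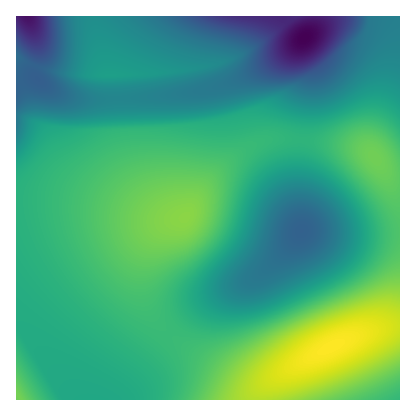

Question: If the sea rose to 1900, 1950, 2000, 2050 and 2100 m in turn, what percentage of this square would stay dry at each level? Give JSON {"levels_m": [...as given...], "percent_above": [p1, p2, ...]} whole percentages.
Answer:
{"levels_m": [1900, 1950, 2000, 2050, 2100], "percent_above": [95, 84, 62, 18, 4]}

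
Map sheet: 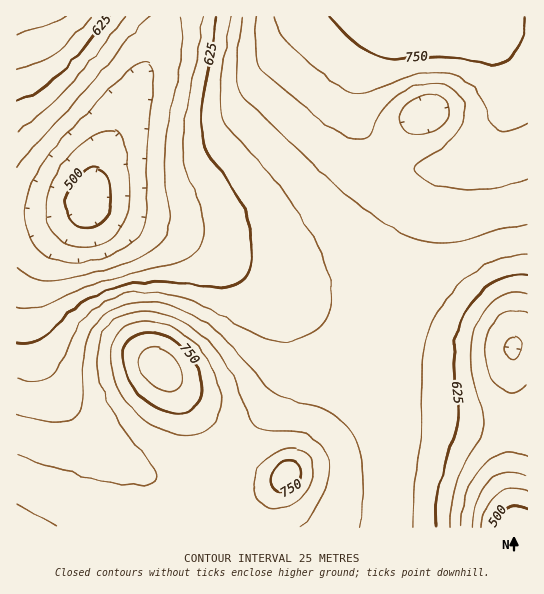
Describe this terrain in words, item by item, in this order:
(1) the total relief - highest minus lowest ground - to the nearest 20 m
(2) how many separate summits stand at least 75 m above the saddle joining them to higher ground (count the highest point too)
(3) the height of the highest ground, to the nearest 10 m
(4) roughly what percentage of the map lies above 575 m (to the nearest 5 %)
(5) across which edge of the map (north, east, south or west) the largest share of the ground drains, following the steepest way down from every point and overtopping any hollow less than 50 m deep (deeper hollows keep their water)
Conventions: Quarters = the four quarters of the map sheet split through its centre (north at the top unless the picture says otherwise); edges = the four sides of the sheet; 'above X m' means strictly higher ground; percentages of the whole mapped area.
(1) Highest minus lowest: about 320 m of relief.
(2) Counting only tops that stand 75 m proud, the map has 3 summits.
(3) The highest ground is at about 790 m.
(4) About 85 % of the map lies above 575 m.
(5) Most of the ground drains across the western edge.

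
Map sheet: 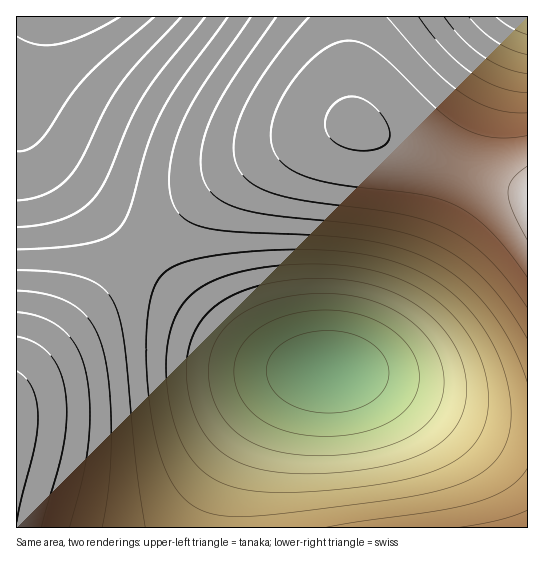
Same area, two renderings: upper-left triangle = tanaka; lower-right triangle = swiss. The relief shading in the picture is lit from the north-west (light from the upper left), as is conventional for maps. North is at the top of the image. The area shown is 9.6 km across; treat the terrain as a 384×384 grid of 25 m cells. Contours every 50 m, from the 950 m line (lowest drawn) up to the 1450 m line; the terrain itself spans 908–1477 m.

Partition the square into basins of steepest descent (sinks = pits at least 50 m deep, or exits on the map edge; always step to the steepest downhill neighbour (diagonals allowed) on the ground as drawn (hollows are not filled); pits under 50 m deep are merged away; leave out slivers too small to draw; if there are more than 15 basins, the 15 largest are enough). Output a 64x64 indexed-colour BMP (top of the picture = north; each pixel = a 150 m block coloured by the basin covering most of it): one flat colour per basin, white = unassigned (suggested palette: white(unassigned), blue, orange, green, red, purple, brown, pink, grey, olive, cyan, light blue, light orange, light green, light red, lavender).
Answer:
<image width="64" height="64" href="data:image/bmp;base64,Qk12CAAAAAAAAHYAAAAoAAAAQAAAAEAAAAABAAQAAAAAAAAIAAATCwAAEwsAABAAAAAAAAAA////ALR3HwAOf/8ALKAsACgn1gC9Z5QAS1aMAMJ34wB/f38AIr28AM++FwDox64AeLv/AIrfmACWmP8A1bDFABERERERERERERERERERERERERERERERERERERERERERERERERERERERERERERERERERERERERERERERERERERERERERERERERERERERERERERERERERERERERERERERERERERERERERERERERERERERERERERERERERERERERERERERERERERERERERERERERERERERERERERERERERERERERERERERERERERERERERERERERERERERERERERERERERERERERERERERERERERERERERERERERERERERERERERERERERERERERERERERERERERERERERERERERERERERERERERERERERERERERERERERERERERERERERERERERERERERERERERERERERERERERERERERERERERERERERERERERERERERERERERERERERERERERERERERERERERERERERERERERERERERERERERERERERERERERERERERERERERERERERERERERERERERERERERERERERERERERERERERERERERERERERERERERERERERERERERERERERERERERERERERERERERERERERERERERERERERERERERERERERERERERERERERERERERERERERERERERERERERERERERERERERERERERERERERERERERERERERERERERERERERERERERERERERERERERERERERERERERERERERERERERERERERERERERERERERERERERERERERERERERERERERIREREREREREREREREREREREREREREREREREREREREREiERERERERERERERERERERERERERERERERERERERERESIhERERERERERERERERERERERERERERERERERERERERIiIREREREREREREREREREREREREREREREREREREREREiIiERERERERERERERERERERERERERERERERERERERESIiIhERERERERERERERERERERERERERERERERERERERIiIiIREREREREREREREREREREREREREREREREREREREiIiIiERERERERERERERERERERERERERERERERERERESIiIiIhERERERERERERERERERERERERERERERERERERIiIiIiIREREREREREREREREREREREREREREREREREREiIiIiIiERERERERERERERERERERERERERERERERERESIiIiIiIhERERERERERERERERERERERERERERERERERIiIiIiIiIREREREREREREREREREREREREREREREREREiIiIiIiIiERERERERERERERERERERERERERERERERESIiIiIiIiIhERERERERERERERERERERERERERERERERIiIiIiIiIiIREREREREREREREREREREREREREREREREiIiIiIiIiIiERERERERERERERERERERERERERERERESIiIiIiIiIiIhERERERERERERERERERERERERERERERIiIiIiIiIiIiIREREREREREREREREREREREREREREREiIiIiIiIiIiIiERERERERERERERERERERERERERERESIiIiIiIiIiIiIhERERERERERERERERERERERERERERIiIiIiIiIiIiIiIREREREREREREREREREREREREREREiIiIiIiIiIiIiIiERERERERERERERERERERERERERESIiIiIiIiIiIiIiIhERERERERERERERERERERERERETIiIiIiIiIiIiIiIiIhERERERERERERERERERERETMzMiIiIiIiIiIiIiIiIiIREREREREREREREREREREzMzMyIiIiIiIiIiIiIiIiIiIRERERERERERERERETMzMzMzIiIiIiIiIiIiIiIiIiIiIRERERERERERERMzMzMzMzMiIiIiIiIiIiIiIiIiIiIiIRERERERERETMzMzMzMzMyIiIiIiIiIiIiIiIiIiIiIiIhEREREREzMzMzMzMzMzIiIiIiIiIiIiIiIiIiIiIiIiIhERETMzMzMzMzMzMzMiIiIiIiIiIiIiIiIiIiIiIiIiIiIzMzMzMzMzMzMzMyIiIiIiIiIiIiIiIiIiIiIiIiIiIjMzMzMzMzMzMzMzIiIiIiIiIiIiIiIiIiIiIiIiIiIiMzMzMzMzMzMzMzMiIiIiIiIiIiIiIiIiIiIiIiIiIiIzMzMzMzMzMzMzMyIiIiIiIiIiIiIiIiIiIiIiIiIiIjMzMzMzMzMzMzMzIiIiIiIiIiIiIiIiIiIiIiIiIiIiMzMzMzMzMzMzMzMiIiIiIiIiIiIiIiIiIiIiIiIiIiIzMzMzMzMzMzMzMyIiIiIiIiIiIiIiIiIiIiIiIiIiIjMzMzMzMzMzMzMzIiIiIiIiIiIiIiIiIiIiIiIiIiIiMzMzMzMzMzMzMzMiIiIiIiIiIiIiIiIiIiIiIiIiIiIzMzMzMzMzMzMzMyIiIiIiIiIiIiIiIiIiIiIiIiIiIjMzMzMzMzMzMzMzIiIiIiIiIiIiIiIiIiIiIiIiIiIiMzMzMzMzMzMzMzMiIiIiIiIiIiIiIiIiIiIiIiIiIiIzMzMzMzMzMzMzMyIiIiIiIiIiIiIiIiIiIiIiIiIiIjMzMzMzMzMzMzMz"/>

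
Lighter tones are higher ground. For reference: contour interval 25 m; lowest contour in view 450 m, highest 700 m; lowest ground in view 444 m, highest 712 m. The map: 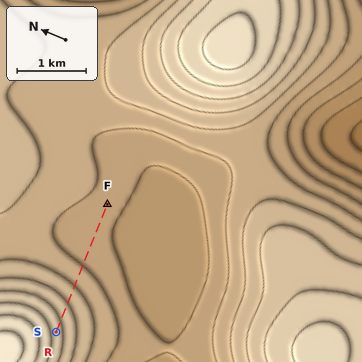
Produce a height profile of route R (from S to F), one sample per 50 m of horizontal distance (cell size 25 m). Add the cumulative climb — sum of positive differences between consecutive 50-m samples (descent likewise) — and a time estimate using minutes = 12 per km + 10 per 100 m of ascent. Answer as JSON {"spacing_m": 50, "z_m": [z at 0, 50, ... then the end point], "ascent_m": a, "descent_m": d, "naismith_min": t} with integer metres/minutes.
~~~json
{"spacing_m": 50, "z_m": [639, 635, 631, 627, 623, 618, 614, 609, 605, 600, 595, 591, 586, 581, 577, 572, 568, 564, 560, 556, 553, 549, 546, 543, 541, 539, 537, 535, 534, 533, 532, 532, 532, 532, 532, 533, 534, 534, 535, 536, 537, 537], "ascent_m": 5, "descent_m": 107, "naismith_min": 25}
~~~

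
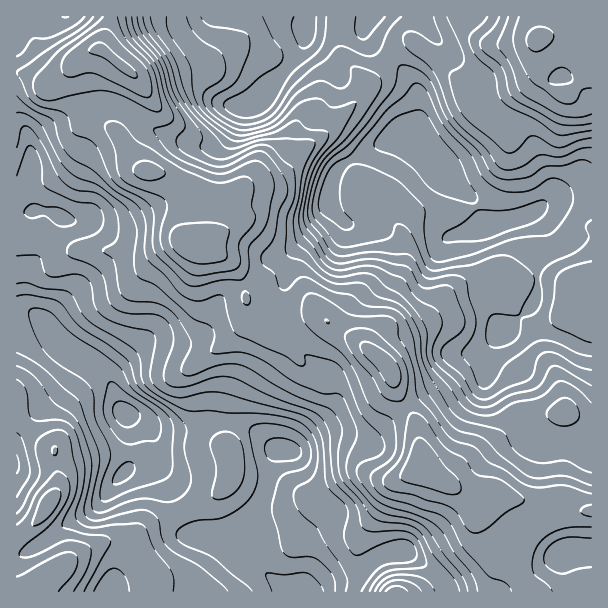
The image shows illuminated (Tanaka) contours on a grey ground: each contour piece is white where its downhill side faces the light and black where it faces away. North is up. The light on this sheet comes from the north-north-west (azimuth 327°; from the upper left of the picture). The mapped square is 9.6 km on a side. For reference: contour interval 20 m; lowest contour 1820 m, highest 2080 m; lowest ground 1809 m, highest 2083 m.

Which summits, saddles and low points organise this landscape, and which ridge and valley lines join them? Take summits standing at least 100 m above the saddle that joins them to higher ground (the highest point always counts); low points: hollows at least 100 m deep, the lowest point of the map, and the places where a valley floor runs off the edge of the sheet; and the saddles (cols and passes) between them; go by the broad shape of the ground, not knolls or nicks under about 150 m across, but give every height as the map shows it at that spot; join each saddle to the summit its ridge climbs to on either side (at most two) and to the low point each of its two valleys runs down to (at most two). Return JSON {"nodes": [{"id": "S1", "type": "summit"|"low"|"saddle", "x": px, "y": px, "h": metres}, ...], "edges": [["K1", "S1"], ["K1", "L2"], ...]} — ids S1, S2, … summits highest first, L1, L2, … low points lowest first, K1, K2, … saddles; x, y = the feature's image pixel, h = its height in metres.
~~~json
{"nodes": [
{"id": "S1", "type": "summit", "x": 101, "y": 50, "h": 2083},
{"id": "S2", "type": "summit", "x": 537, "y": 39, "h": 2026},
{"id": "S3", "type": "summit", "x": 45, "y": 579, "h": 1998},
{"id": "L1", "type": "low", "x": 125, "y": 414, "h": 1809},
{"id": "L2", "type": "low", "x": 417, "y": 138, "h": 1825},
{"id": "K1", "type": "saddle", "x": 275, "y": 320, "h": 2009},
{"id": "K2", "type": "saddle", "x": 182, "y": 513, "h": 1888},
{"id": "K3", "type": "saddle", "x": 390, "y": 57, "h": 1884}],
"edges": [["K1", "S1"], ["K1", "L1"], ["K1", "L2"], ["K2", "S1"], ["K2", "S3"], ["K2", "L1"], ["K3", "S1"], ["K3", "S2"], ["K3", "L2"]]}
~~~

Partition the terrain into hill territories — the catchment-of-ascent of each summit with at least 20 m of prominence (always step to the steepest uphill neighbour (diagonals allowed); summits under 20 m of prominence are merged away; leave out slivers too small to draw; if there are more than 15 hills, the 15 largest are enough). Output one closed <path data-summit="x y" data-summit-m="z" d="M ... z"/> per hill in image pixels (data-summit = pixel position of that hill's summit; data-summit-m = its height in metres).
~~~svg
<path data-summit="101 50" data-summit-m="2083" d="M368 16l-351 0-1 329 10-1 18-8 10-1-11-14-12-10-5-9 0-17 4-12 13-31 17-24-7-6-19-3-3-18-1-48 5-9 54-26 9-4 16 0 12 5 21 17 14 7 34 12 20 0 13-11 12-26 18-6 32-37 14-23 2-12 48 1 6-1 6-6z"/><path data-summit="192 240" data-summit-m="2079" d="M365 25l-5 5-6 1-48-1-2 12-14 23-32 37-18 6-12 26-13 11-20 0-34-12-14-7-21-17-12-5-16 0-9 4-45 20-13 10 0 53 3 18 19 3 7 6-17 24-13 31-4 12 0 17 5 9 12 10 22 28 25 13 20 20 4-10 33-30 39 0 11-5 7-5 14-30 9-10 15-8 21-6 12-16 13-8 38-36 0-17 4-15 4-12 8-10 51-26 11-4 12 1 4-25-4-21-14-21-16-16-19-13-3-6z"/><path data-summit="422 467" data-summit-m="2080" d="M492 342l-9 8-19 8-20 24-48 32-24 24-10 2-18-6-15 0-18 6-18 11-15 0-7 11-5 24-14 38 0 7 2 5-1 27 38 29 21 0 15-9 26-5 25-20 21-6 14 4 21 15 11 13 4 8 124 0 1-4-10-28 0-8 28-1 0-105-5-2-21 0-14 4-10 0-14-3-4-4-12-30-13-21-15-16 2-15 7-15z"/><path data-summit="389 368" data-summit-m="2074" d="M422 145l-2 8-26 35-19 18-22 17-11-1-13-16 1 7-4 6-34 36-6 26-10 15-5 15 5 13 14 23 15 8 13 13 4 7 0 9-14 33-10 14-11 20 6 0 18-11 18-6 15 0 18 6 10-2 24-24 48-32 20-24 19-8 17-17-20-42-12-46 0-6 6-9 13-3-5-5-10-24-32-24z"/><path data-summit="537 39" data-summit-m="2026" d="M591 16l-223 1-4 12 3 10 19 13 16 16 14 21 4 13-4 35 4 6 20 31 32 24 10 24 4 4 42-10 17-12 10-5 15-3 22 1z"/><path data-summit="45 579" data-summit-m="1998" d="M53 336l-9 0-14 7-14 4 0 120 4 2 13 0 35-6 31-9 24-2 7-6-1-19 3 10 0 24-4 7-14 15-18 25-28 15-35 25-17 7 0 36 274 1-36-27-13-13-4-11-39-5-8-5-16-37-20-33-2-24-2-6-10-10-14-6-5-5-11-27-14-16-31-18z"/><path data-summit="48 504" data-summit-m="1994" d="M129 427l1 19-7 6-24 2-31 9-35 6-17-1 1 86 4 0 12-6 35-25 22-11 10-8 14-21 16-18 2-28z"/><path data-summit="591 321" data-summit-m="1917" d="M537 212l-5 1 9 12 3 17-8 24 0 31-7 14 0 6 14 14 18 6 20 11 10 1 1-113-4-1-13 5-14 0-9-9-5-9z"/><path data-summit="395 591" data-summit-m="2013" d="M404 552l-23 4-25 21-24 5-19 9 135 0-3-7-11-13z"/>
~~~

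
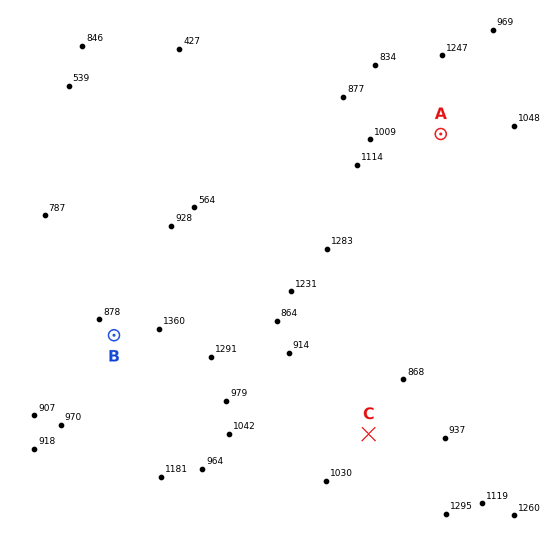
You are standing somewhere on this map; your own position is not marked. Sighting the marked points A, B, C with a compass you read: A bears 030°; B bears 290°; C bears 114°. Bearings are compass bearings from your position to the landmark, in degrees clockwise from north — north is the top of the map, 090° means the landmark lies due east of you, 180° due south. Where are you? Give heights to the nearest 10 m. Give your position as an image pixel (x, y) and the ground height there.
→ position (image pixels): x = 288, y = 398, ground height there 980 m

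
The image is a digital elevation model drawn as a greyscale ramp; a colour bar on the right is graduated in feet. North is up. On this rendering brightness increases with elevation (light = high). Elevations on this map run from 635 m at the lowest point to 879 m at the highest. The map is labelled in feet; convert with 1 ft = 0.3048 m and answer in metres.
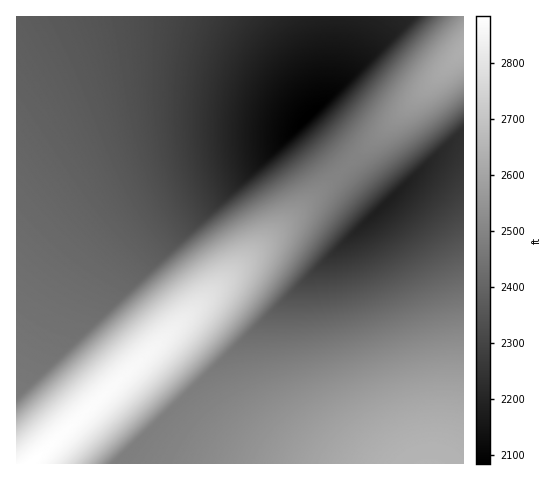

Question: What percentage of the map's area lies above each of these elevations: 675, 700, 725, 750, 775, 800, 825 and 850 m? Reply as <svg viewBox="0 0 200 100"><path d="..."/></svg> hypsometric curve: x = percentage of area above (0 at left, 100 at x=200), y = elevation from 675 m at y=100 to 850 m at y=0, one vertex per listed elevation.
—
<svg viewBox="0 0 200 100"><path d="M180 100l-20-14-35-15-41-14-32-14-24-14-10-15-7-14"/></svg>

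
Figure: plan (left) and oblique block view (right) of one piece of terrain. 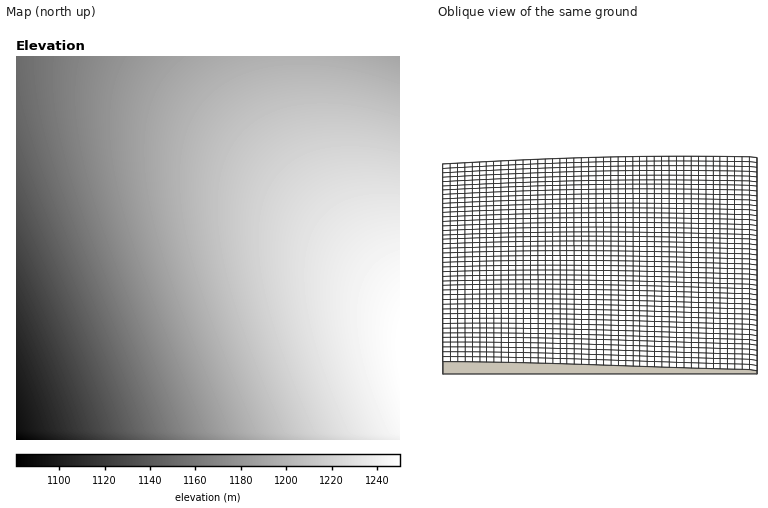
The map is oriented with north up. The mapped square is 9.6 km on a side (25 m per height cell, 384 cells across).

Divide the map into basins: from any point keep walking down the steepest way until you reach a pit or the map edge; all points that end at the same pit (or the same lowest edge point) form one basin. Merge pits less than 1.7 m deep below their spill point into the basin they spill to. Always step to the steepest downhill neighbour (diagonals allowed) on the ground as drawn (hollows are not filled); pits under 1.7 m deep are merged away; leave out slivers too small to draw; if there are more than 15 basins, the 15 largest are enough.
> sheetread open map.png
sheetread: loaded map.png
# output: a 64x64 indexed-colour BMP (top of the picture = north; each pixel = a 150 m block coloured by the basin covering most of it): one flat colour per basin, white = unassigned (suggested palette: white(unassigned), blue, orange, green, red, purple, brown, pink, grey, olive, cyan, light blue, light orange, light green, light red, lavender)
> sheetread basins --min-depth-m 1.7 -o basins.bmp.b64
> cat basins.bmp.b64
<image width="64" height="64" href="data:image/bmp;base64,Qk12CAAAAAAAAHYAAAAoAAAAQAAAAEAAAAABAAQAAAAAAAAIAAATCwAAEwsAABAAAAAAAAAA////ALR3HwAOf/8ALKAsACgn1gC9Z5QAS1aMAMJ34wB/f38AIr28AM++FwDox64AeLv/AIrfmACWmP8A1bDFABEREREREREREREREREREREREREREREREREREREREREREREREREREREREREREREREREREREREREREREREREREREREREREREREREREREREREREREREREREREREREREREREREREREREREREREREREREREREREREREREREREREREREREREREREREREREREREREREREREREREREREREREREREREREREREREREREREREREREREREREREREREREREREREREREREREREREREREREREREREREREREREREREREREREREREREREREREREREREREREREREREREREREREREREREREREREREREREREREREREREREREREREREREREREREREREREREREREREREREREREREREREREREREREREREREREREREREREREREREREREREREREREREREREREREREREREREREREREREREREREREREREREREREREREREREREREREREREREREREREREREREREREREREREREREREREREREREREREREREREREREREREREREREREREREREREREREREREREREREREREREREREREREREREREREREREREREREREREREREREREREREREREREREREREREREREREREREREREREREREREREREREREREREREREREREREREREREREREREREREREREREREREREREREREREREREREREREREREREREREREREREREREREREREREREREREREREREREREREREREREREREREREREREREREREREREREREREREREREREREREREREREREREREREREREREREREREREREREREREREREREREREREREREREREREREREREREREREREREREREREREREREREREREREREREREREREREREREREREREREREREREREREREREREREREREREREREREREREREREREREREREREREREREREREREREREREREREREREREREREREREREREREREREREREREREREREREREREREREREREREREREREREREREREREREREREREREREREREREREREREREREREREREREREREREREREREREREREREhEREREREREREREREREREREREREREREREREREREREREiEREREREREREREREREREREREREREREREREREREREREiIRERERERERERERERERERERERERERERERERERERERESIhERERERERERERERERERERERERERERERERERERERESIiERERERERERERERERERERERERERERERERERERERESIiIRERERERERERERERERERERERERERERERERERERESIiIhERERERERERERERERERERERERERERERERERERESIiIiERERERERERERERERERERERERERERERERERERERIiIiIRERERERERERERERERERERERERERERERERERERIiIiIhERERERERERERERERERERERERERERERERERERIiIiIiEREREREREREREREREREREREREREREREREREREiIiIiIREREREREREREREREREREREREREREREREREREiIiIiIhEREREREREREREREREREREREREREREREREREiIiIiIiERERERERERERERERERERERERERERERERERESIiIiIiIRERERERERERERERERERERERERERERERERESIiIiIiIhERERERERERERERERERERERERERERERERERIiIiIiIiERERERERERERERERERERERERERERERERERIiIiIiIiIREREREREREREREREREREREREREREREREREiIiIiIiIhEREREREREREREREREREREREREREREREREiIiIiIiIiERERERERERERERERERERERERERERERERESIiIiIiIiIRERERERERERERERERERERERERERERERESIiIiIiIiIhERERERERERERERERERERERERERERERERIiIiIiIiIiEREREREREREREREREREREREREREREREREiIiIiIiIiIREREREREREREREREREREREREREREREREiIiIiIiIiIhERERERERERERERERERERERERERERERESIiIiIiIiIiERERERERERERERERERERERERERERERERIiIiIiIiIiIREREREREREREREREREREREREREREREREiIiIiIiIiIhERERERERERERERERERERERERERERERESIiIiIiIiIiERERERERERERERERERERERERERERERESIiIiIiIiIiIRERERERERERERERERERERERERERERERIiIiIiIiIiIhEREREREREREREREREREREREREREREREiIiIiIiIiIiERERERERERERERERERERERERERERERESIiIiIiIiIiIRERERERERERERERERERERERERERERERIiIiIiIiIiIhEREREREREREREREREREREREREREREREiIiIiIiIiIiERERERERERERERERERERERERERERERESIiIiIiIiIiIRERERERERERERERERERERERERERERERIiIiIiIiIiIhEREREREREREREREREREREREREREREREiIiIiIiIiIi"/>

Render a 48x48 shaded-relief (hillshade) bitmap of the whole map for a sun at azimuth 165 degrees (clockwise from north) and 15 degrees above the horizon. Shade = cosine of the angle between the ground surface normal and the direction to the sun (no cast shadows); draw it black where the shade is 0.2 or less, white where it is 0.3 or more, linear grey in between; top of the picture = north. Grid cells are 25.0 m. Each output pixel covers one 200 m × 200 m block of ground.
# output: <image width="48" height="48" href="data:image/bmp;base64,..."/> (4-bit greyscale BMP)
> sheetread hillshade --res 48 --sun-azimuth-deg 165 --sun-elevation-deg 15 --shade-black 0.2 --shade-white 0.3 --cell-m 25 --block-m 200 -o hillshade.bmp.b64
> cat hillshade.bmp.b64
<image width="48" height="48" href="data:image/bmp;base64,Qk32BAAAAAAAAHYAAAAoAAAAMAAAADAAAAABAAQAAAAAAIAEAAATCwAAEwsAABAAAAAAAAAAAAAAABEREQAiIiIAMzMzAERERABVVVUAZmZmAHd3dwCIiIgAmZmZAKqqqgC7u7sAzMzMAN3d3QDu7u4A////AMzMzMzMzMzMzMzMy7u7u7u7u7u7u7u6qru7u7u7u6qqqqqqqqqqqqqqqqqqqqqqqpmZmZmZmZmZmZmZmZmZmZmZmZmZmZmZmZmZmZmZmZmZmZmZmZmZmZmZmZmZmZmZmZmZmZmZmZmZmZmZmZmZmZmZmZmZmZmZmZmZmZmZmZmZmZmZmZmZmZmZmZmZmZmZmZmZmZmZmZmZmZmZmZmZmZmZmZmZmZmZmZmZmZmZmZmZmZmZmZmZmZmZmZmZmZmZmZmZmZmZmZmZmZmZmZmZmZmZmZmZmZmZmZmZmZmZmZmZmZmZmZmZmZmZmZmZmZmZmZmZmZmZmZmZmZmZmZmZmZmZmZmZmZmZmZmZmZmZmZmZmZmZmZmZmZmZmZmZmZmZmZmZmZmZmZmZmZmZmZmZmZmZmZmZmZmZmZmZmZmZmZmZmZmZmZmZmZmZmZmZmZmZmJmZmZmZmZmZmZmZmZmZmZmZmZmZmZmZiJmZmZmZmZmZmZmZmZmZmZmZmZmZmZmIiJmZmZmZmZmZmZmZmZmZmZmZmZmZmYiIiJmZmZmZmZmZmZmZmZmZmZmZmZmZmIiIiJmZmZmZmZmZmZmZmZmZmZmZmZmYiIiIiJmZmZmZmZmZmZmZmZmZmZmZmZmIiIiIiJmZmZmZmZmZmZmZmZmZmZmZmYiIiIiIiJmZmZmZmZmZmZmZmZmZmZmZmIiIiIiIiJmZmZmZmZmZmZmZmZmZmZmYiIiIiIiIiJmZmZmZmZmZmZmZmZmZmZiIiIiIiIiIiJmZmZmZmZmZmZmZmZmZmYiIiIiIiIiIiJmZmZmZmZmZmZmZmZmZiIiIiIiIiIiIiJmZmZmZmZmZmZmZmZmYiIiIiIiIiIiIiJmZmZmZmZmZmZmZmZiIiIiIiIiIiIiIiJmZmZmZmZmZmZmZmYiIiIiIiIiIiIiIiJmZmZmZmZmZmZmZiIiIiIiIiIiIiIiIiJmZmZmZmZmZmZmYiIiIiIiIiIiIiIiIiJmZmZmZmZmZmZiIiIiIiIiIiIiIiIiIiJmZmZmZmZmZmYiIiIiIiIiIiIiIiIiIiJmZmZmZmZmZiIiIiIiIiIiIiIiIiIiIh5mZmZmZmZmYiIiIiIiIiIiIiIiIiIiHd5mZmZmZmZiIiIiIiIiIiIiIiIiIiIh3d5mZmZmZmYiIiIiIiIiIiIiIiIiIiHd3d5mZmZmZmIiIiIiIiIiIiIiIiIiIh3d3d5mZmZmZiIiIiIiIiIiIiIiIiIiHd3d3d5mZmZmYiIiIiIiIiIiIiIiIiId3d3d3d5mZmZmIiIiIiIiIiIiIiIiIiHd3d3d3d5mZmYiIiIiIiIiIiIiIiIiId3d3d3d3d5mZmIiIiIiIiIiIiIiIiIh3d3d3d3d3d5mZiIiIiIiIiIiIiIiIiHd3d3d3d3d3d5mYiIiIiIiIiIiIiIiId3d3d3d3d3d3d5mYiIiIiIiIiIiIiIh3d3d3d3d3d3d3d5mIiIiIiIiIiIiIiHd3d3d3d3d3d3d3d5iIiIiIiIiIiIiIh3d3d3d3d3d3d3d3dw=="/>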